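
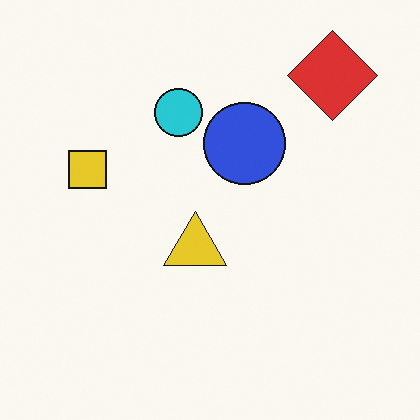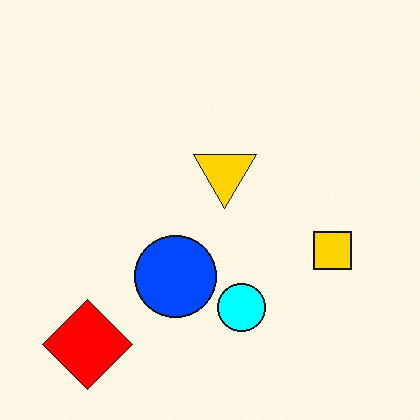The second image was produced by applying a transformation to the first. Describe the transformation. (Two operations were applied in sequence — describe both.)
The second image is the first heavily oversaturated, then rotated 180°.

All colors are more vivid — a global saturation change. The red diamond sits in the top-right of the first image and the bottom-left of the second — consistent with a whole-image 180° rotation.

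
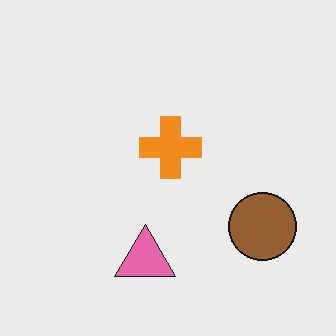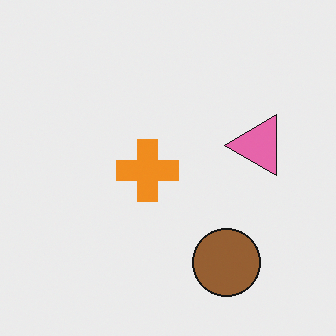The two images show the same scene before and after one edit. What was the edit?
The image was transposed (reflected across the top-left ↔ bottom-right diagonal).

Shapes have swapped their row and column positions — what was in the top-right is now in the bottom-left — a diagonal reflection.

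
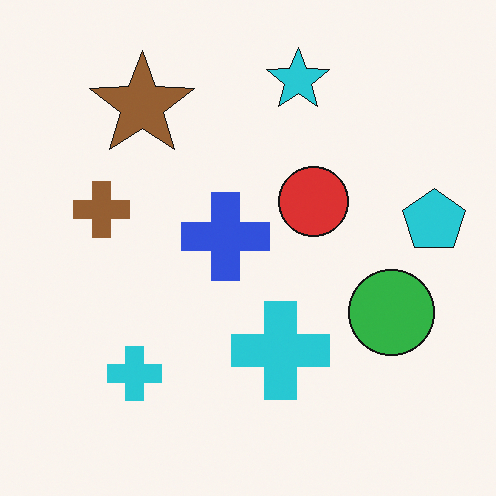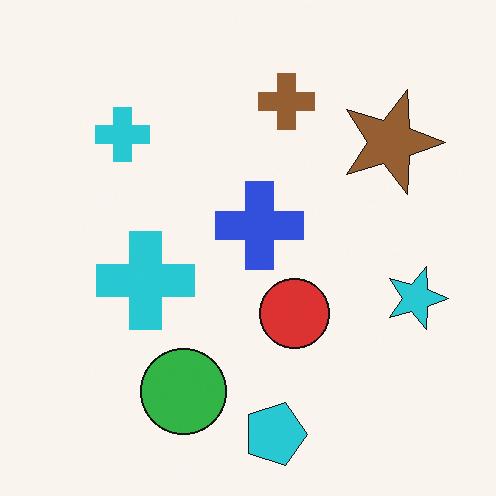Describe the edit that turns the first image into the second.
The image was rotated 90° clockwise.

The cyan pentagon sits in the right of the first image and the bottom of the second — consistent with a whole-image 90° clockwise rotation.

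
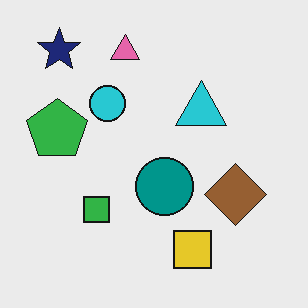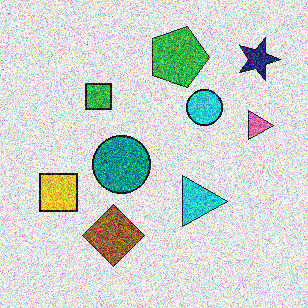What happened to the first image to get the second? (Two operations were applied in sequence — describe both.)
It was degraded with a thick layer of grain, then rotated 90° clockwise.

Random speckle covers the whole image, including the flat background. The navy star sits in the top-left of the first image and the top-right of the second — consistent with a whole-image 90° clockwise rotation.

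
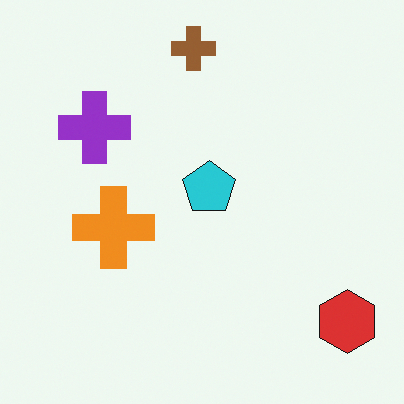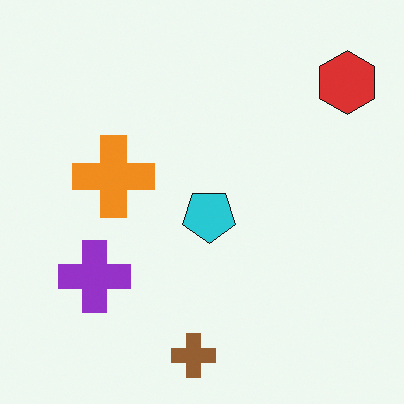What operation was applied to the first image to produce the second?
The image was flipped vertically (top ↔ bottom).

The brown cross is in the top of the first image and the bottom of the second — shapes on opposite sides of the horizontal midline have swapped in a mirror flip.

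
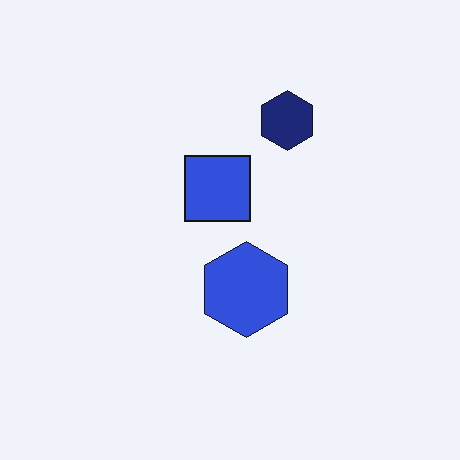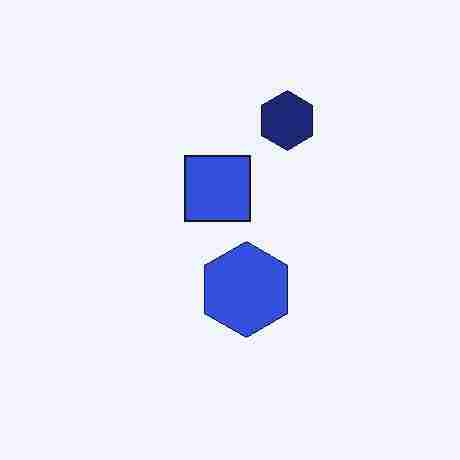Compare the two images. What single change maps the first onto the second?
This is the original image heavily JPEG-compressed with obvious blocking artifacts.

Blocky 8×8 compression artifacts appear around shape edges and the flat background shows ringing — characteristic JPEG degradation.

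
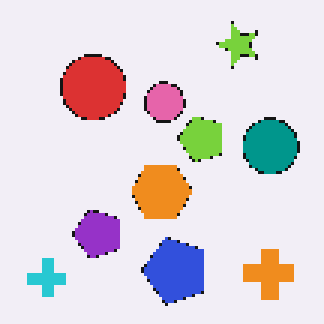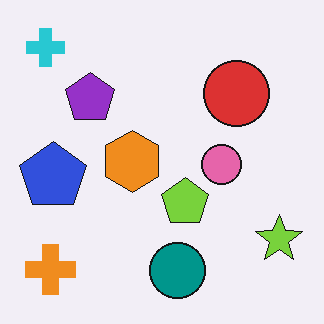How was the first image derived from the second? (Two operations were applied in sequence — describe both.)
This is the original image mildly pixelated, then rotated 90° counter-clockwise.

Shapes are reduced to large square blocks; fine edges and outlines are lost — a downscale-then-upscale (mosaic) effect. The cyan cross sits in the top-left of the second image and the bottom-left of the first — consistent with a whole-image 90° counter-clockwise rotation.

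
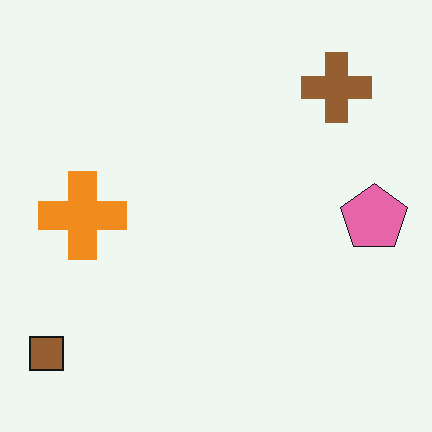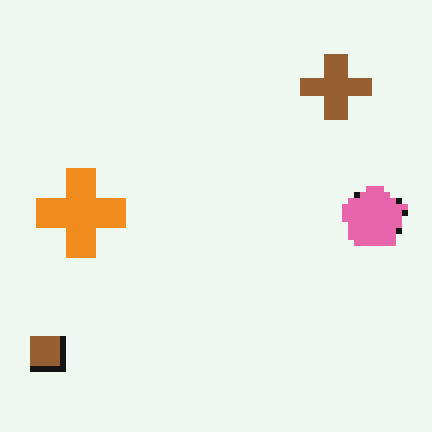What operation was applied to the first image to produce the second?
This is the original image pixelated into visible square blocks.

Shapes are reduced to large square blocks; fine edges and outlines are lost — a downscale-then-upscale (mosaic) effect.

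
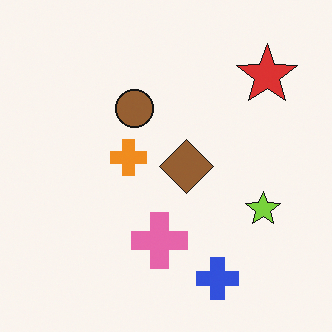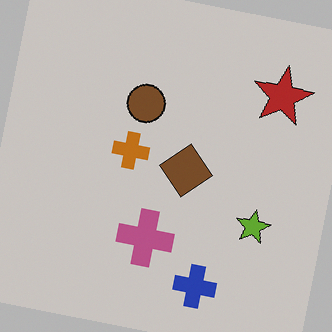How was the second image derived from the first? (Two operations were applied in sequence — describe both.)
The second image is the first slightly darkened, then rotated clockwise by a slight angle.

Every pixel — background and shapes alike — is uniformly darkened. Every shape is tilted by the same angle and the image corners show triangular fill wedges — a whole-image rotation by a non-right angle.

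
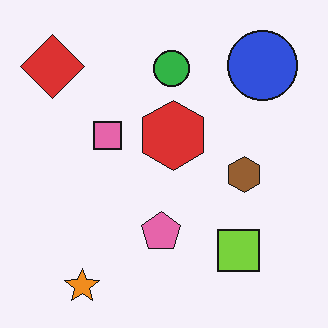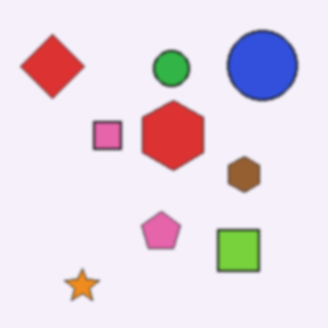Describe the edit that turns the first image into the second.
The image was slightly softened.

Shape edges and outlines are uniformly softened across the whole image.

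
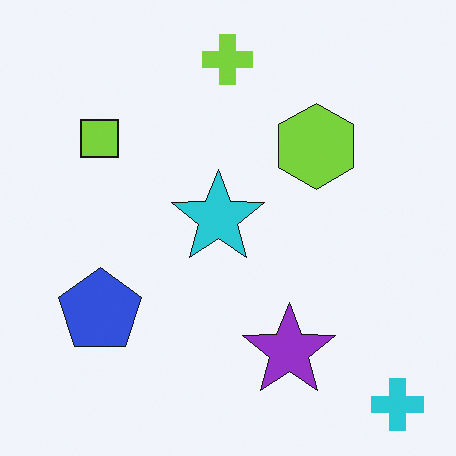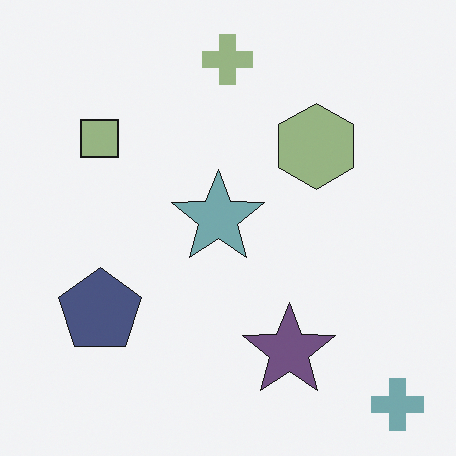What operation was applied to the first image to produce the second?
This is the original image made much more muted (saturation change).

All colors are more muted and greyish — a global saturation change.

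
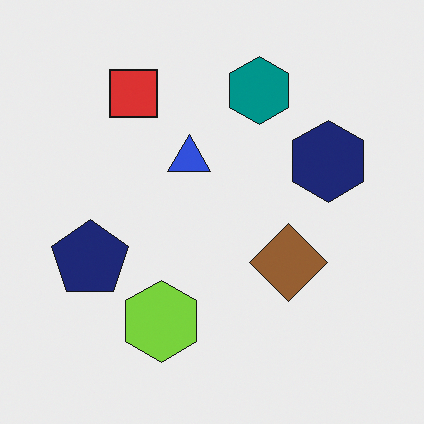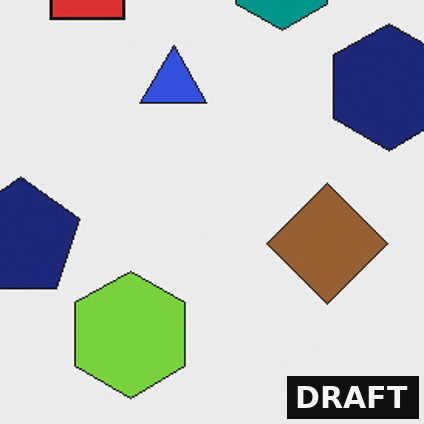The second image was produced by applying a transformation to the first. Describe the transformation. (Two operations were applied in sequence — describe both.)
The image was cropped slightly and scaled back up, then watermarked with the text "DRAFT" in the lower-right corner.

The visible shapes are larger and the field of view is narrower; shapes near the original edges may be partly or wholly outside the frame — a crop-and-rescale. A dark label reading "DRAFT" appears in the lower-right corner.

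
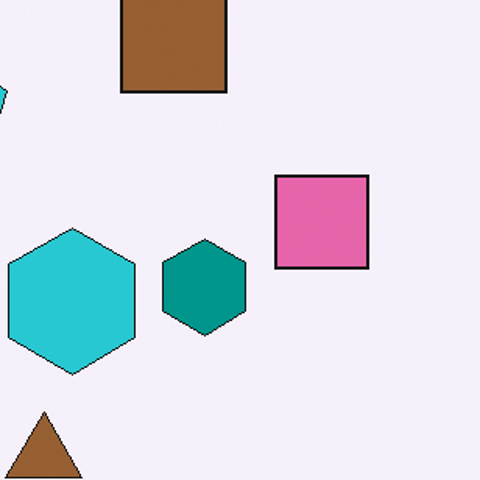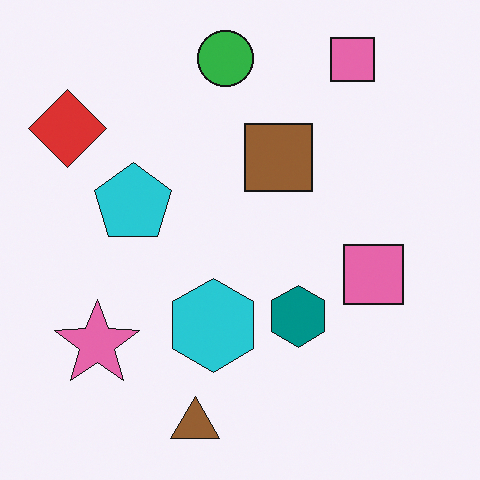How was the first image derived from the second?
This is the original image cropped to a modestly smaller region and rescaled.

The visible shapes are larger and the field of view is narrower; shapes near the original edges may be partly or wholly outside the frame — a crop-and-rescale.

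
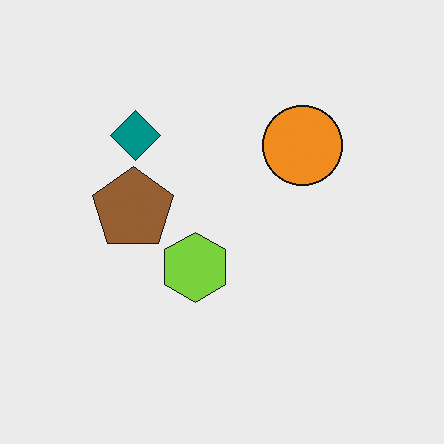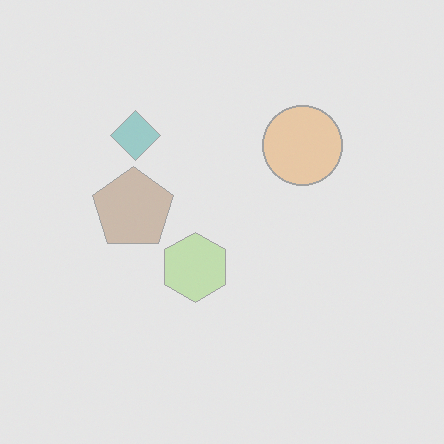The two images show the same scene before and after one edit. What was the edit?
The second image is the first washed out (contrast reduced).

Tones are pushed toward mid-grey across the whole image — a global contrast change.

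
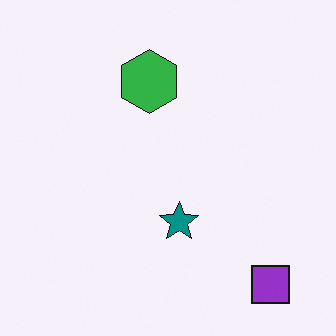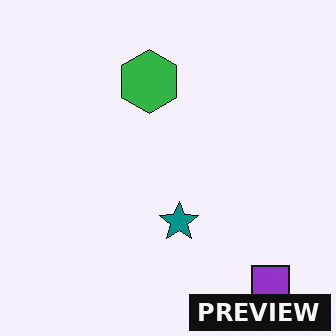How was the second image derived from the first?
The second image is the first watermarked with the text "PREVIEW" in the lower-right corner.

A dark label reading "PREVIEW" appears in the lower-right corner.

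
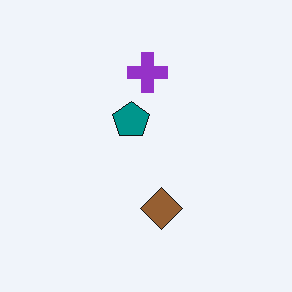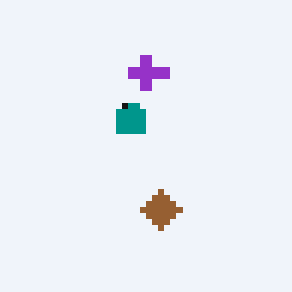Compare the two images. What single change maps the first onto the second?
This is the original image moderately pixelated.

Shapes are reduced to large square blocks; fine edges and outlines are lost — a downscale-then-upscale (mosaic) effect.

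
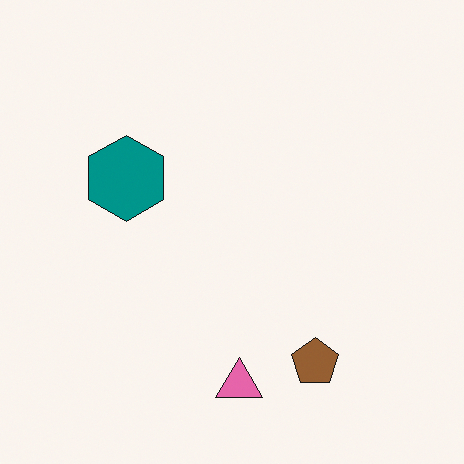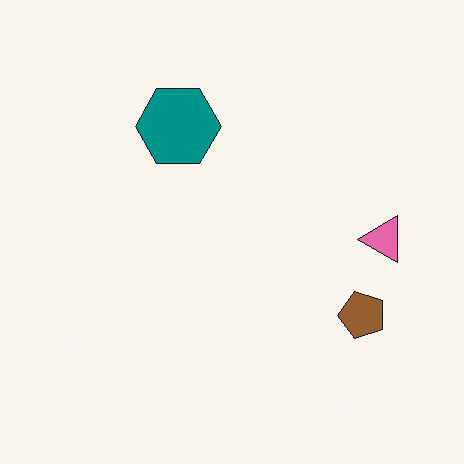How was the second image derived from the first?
The image was transposed (reflected across the top-left ↔ bottom-right diagonal).

Shapes have swapped their row and column positions — what was in the top-right is now in the bottom-left — a diagonal reflection.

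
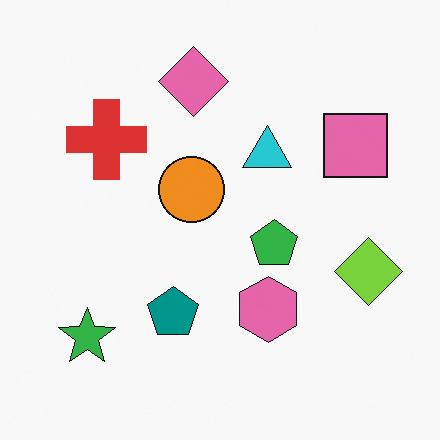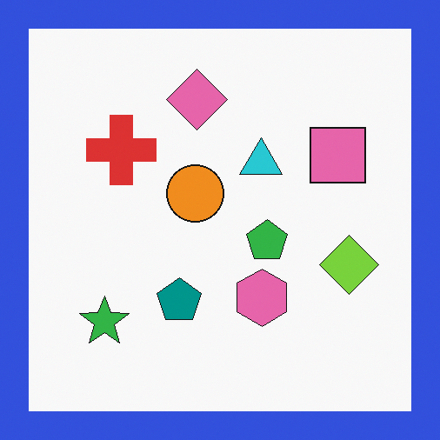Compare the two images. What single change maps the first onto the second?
It was framed with a blue border.

A solid blue frame runs around the edge of the second image, with the content slightly shrunk inside it.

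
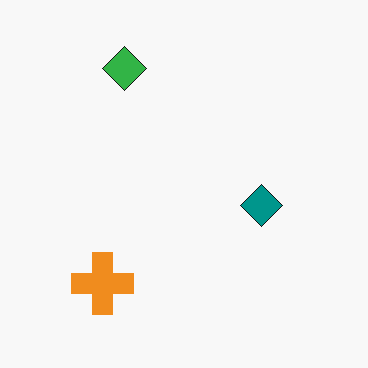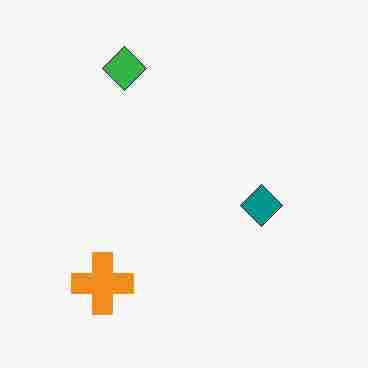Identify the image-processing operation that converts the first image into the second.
The image was heavily JPEG-compressed with obvious blocking artifacts.

Blocky 8×8 compression artifacts appear around shape edges and the flat background shows ringing — characteristic JPEG degradation.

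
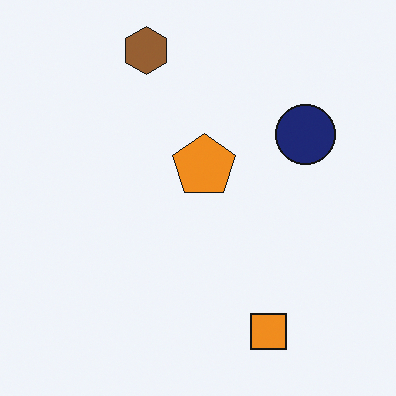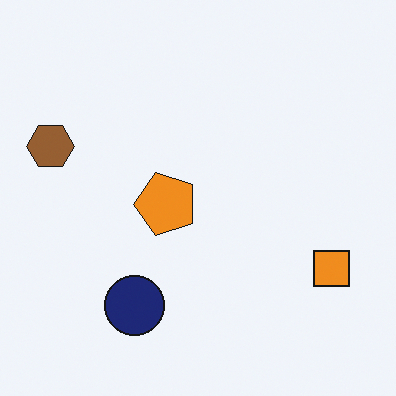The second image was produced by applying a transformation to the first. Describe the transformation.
This is the original image transposed (reflected across the top-left ↔ bottom-right diagonal).

Shapes have swapped their row and column positions — what was in the top-right is now in the bottom-left — a diagonal reflection.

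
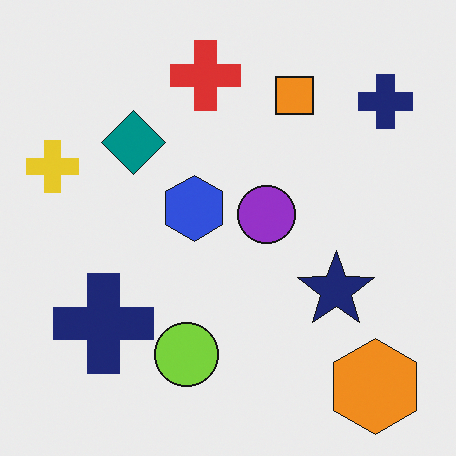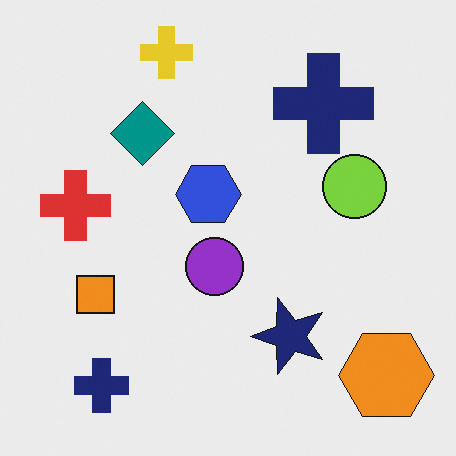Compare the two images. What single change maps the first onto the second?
The image was transposed (reflected across the top-left ↔ bottom-right diagonal).

Shapes have swapped their row and column positions — what was in the top-right is now in the bottom-left — a diagonal reflection.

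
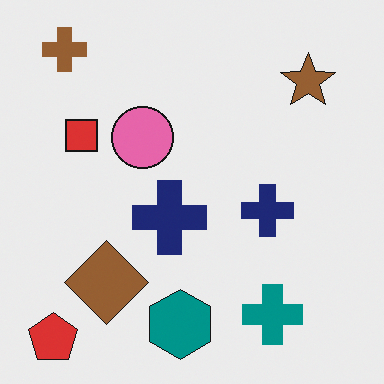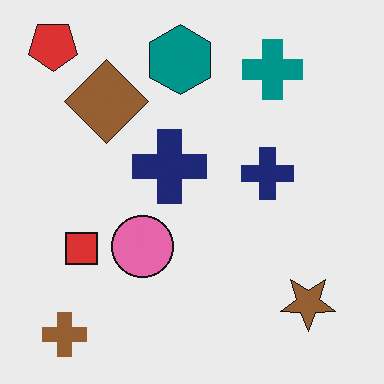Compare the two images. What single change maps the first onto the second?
It was flipped vertically (top ↔ bottom).

The red pentagon is in the bottom-left of the first image and the top-left of the second — shapes on opposite sides of the horizontal midline have swapped in a mirror flip.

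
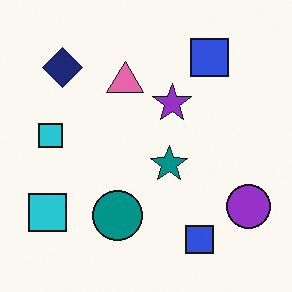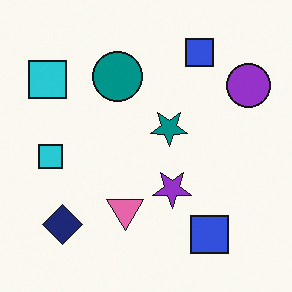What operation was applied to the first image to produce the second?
This is the original image flipped vertically (top ↔ bottom).

The navy diamond is in the top-left of the first image and the bottom-left of the second — shapes on opposite sides of the horizontal midline have swapped in a mirror flip.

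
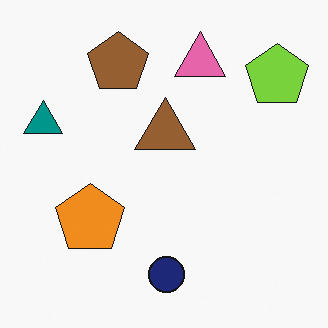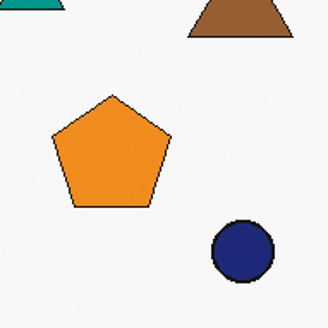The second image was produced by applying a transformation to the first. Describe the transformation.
The image was cropped tightly and scaled back up.

The visible shapes are larger and the field of view is narrower; shapes near the original edges may be partly or wholly outside the frame — a crop-and-rescale.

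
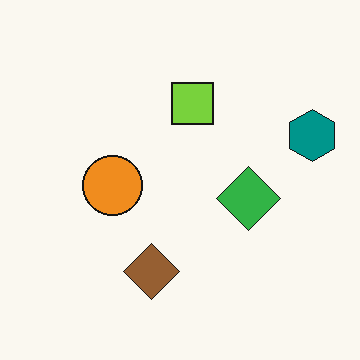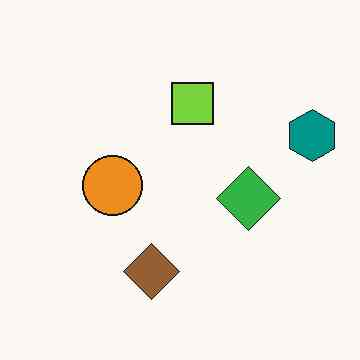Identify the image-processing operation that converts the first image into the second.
The image was JPEG-compressed with visible artifacts.

Blocky 8×8 compression artifacts appear around shape edges and the flat background shows ringing — characteristic JPEG degradation.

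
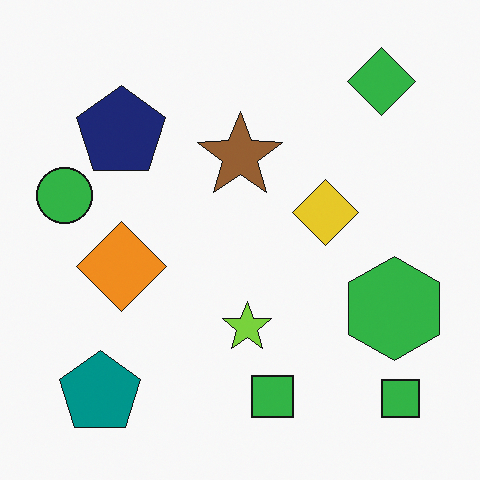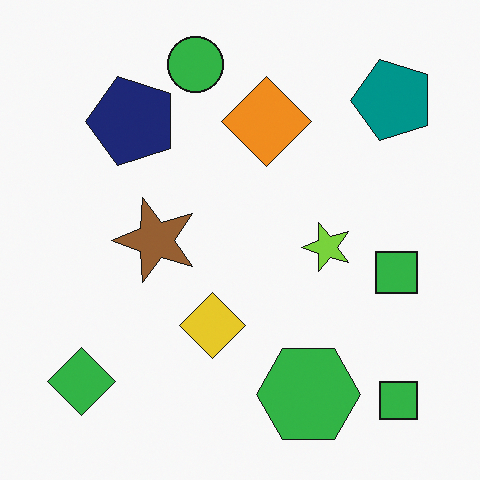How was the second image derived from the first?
This is the original image transposed (reflected across the top-left ↔ bottom-right diagonal).

Shapes have swapped their row and column positions — what was in the top-right is now in the bottom-left — a diagonal reflection.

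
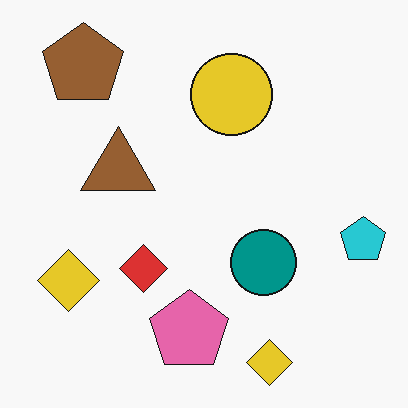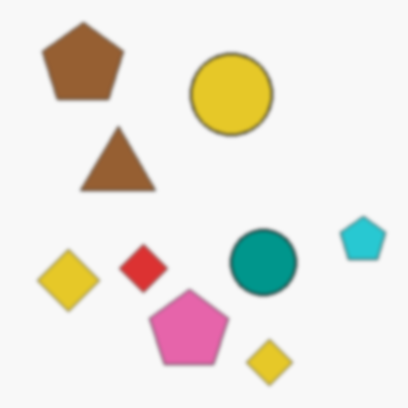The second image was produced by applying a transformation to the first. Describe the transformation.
Slightly softened.

Shape edges and outlines are uniformly softened across the whole image.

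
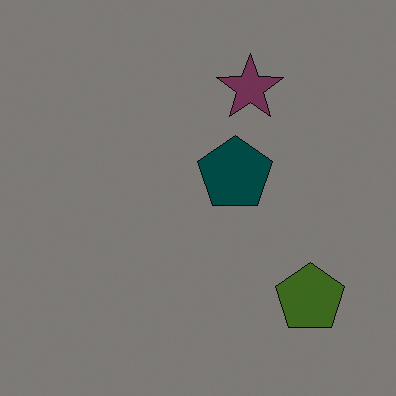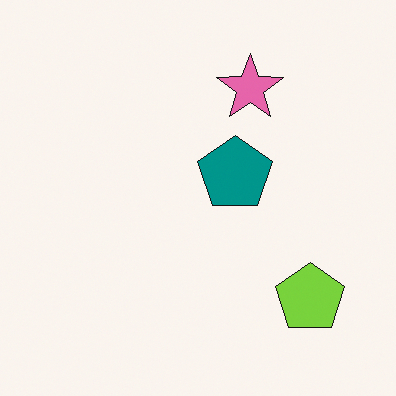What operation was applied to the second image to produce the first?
It was noticeably darkened.

Every pixel — background and shapes alike — is uniformly darkened.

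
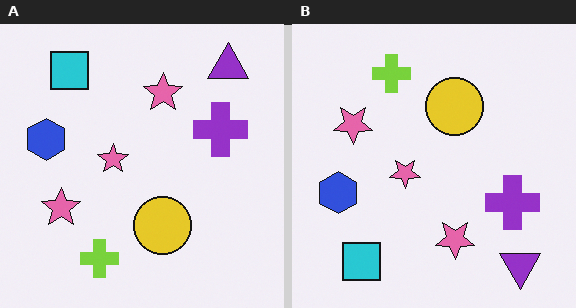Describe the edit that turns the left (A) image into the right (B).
The image was flipped vertically (top ↔ bottom).

The purple triangle is in the top-right of the left (A) image and the bottom-right of the right (B) — shapes on opposite sides of the horizontal midline have swapped in a mirror flip.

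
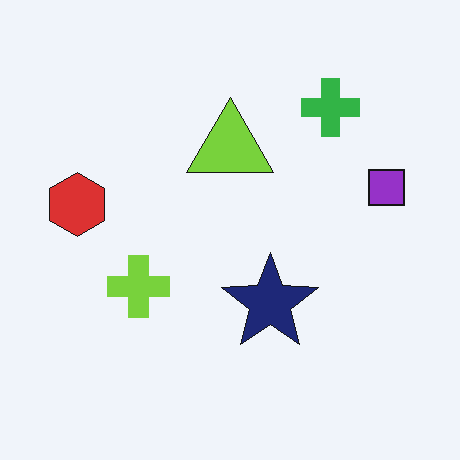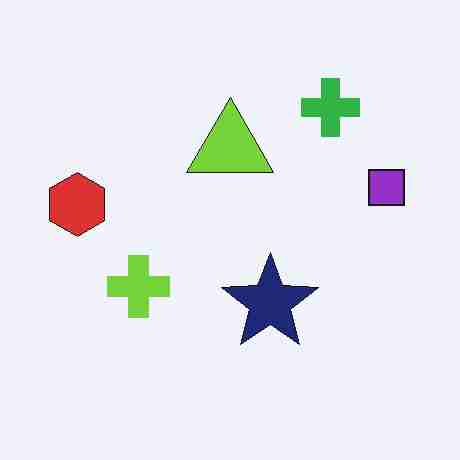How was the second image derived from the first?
Degraded with heavy JPEG compression.

Blocky 8×8 compression artifacts appear around shape edges and the flat background shows ringing — characteristic JPEG degradation.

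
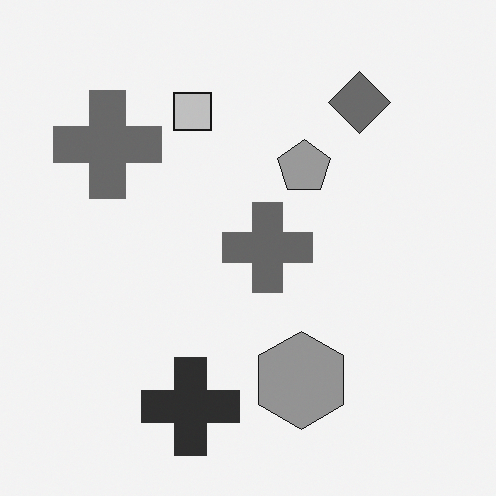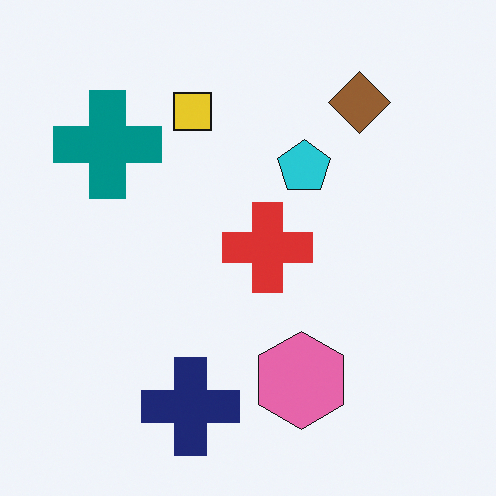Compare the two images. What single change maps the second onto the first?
It was converted to grayscale.

All color is removed — every shape is now a shade of grey.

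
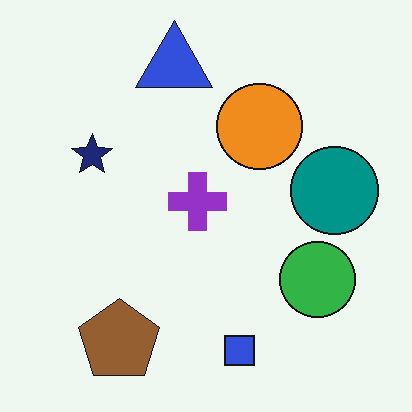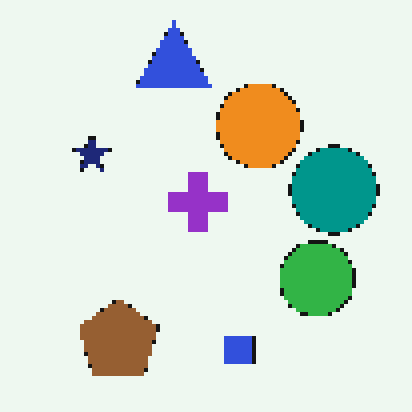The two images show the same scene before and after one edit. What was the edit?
The transformation is: mildly pixelated.

Shapes are reduced to large square blocks; fine edges and outlines are lost — a downscale-then-upscale (mosaic) effect.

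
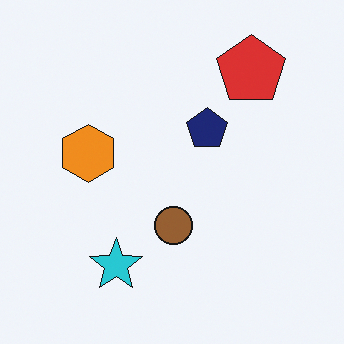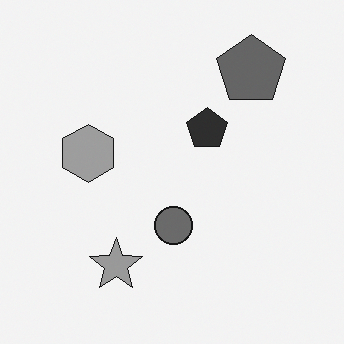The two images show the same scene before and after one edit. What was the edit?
Converted to grayscale.

All color is removed — every shape is now a shade of grey.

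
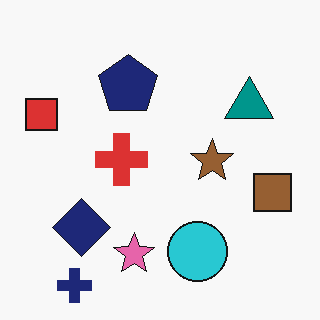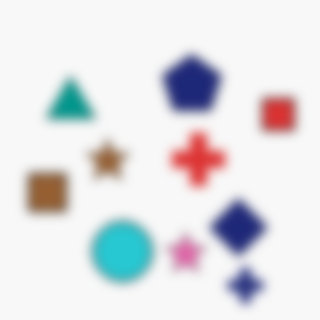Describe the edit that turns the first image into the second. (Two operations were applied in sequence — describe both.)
The second image is the first heavily blurred, then flipped horizontally (left ↔ right).

Shape edges and outlines are uniformly softened across the whole image. The red square is in the left of the first image and the right of the second — shapes on opposite sides of the vertical midline have swapped in a mirror flip.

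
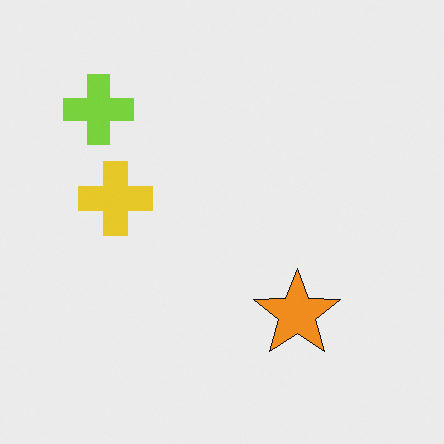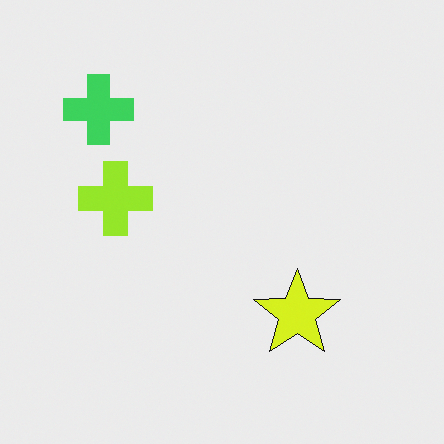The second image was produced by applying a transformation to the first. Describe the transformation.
The image was hue-shifted by a small amount.

Every shape's color has rotated by the same amount around the hue wheel — a uniform hue shift.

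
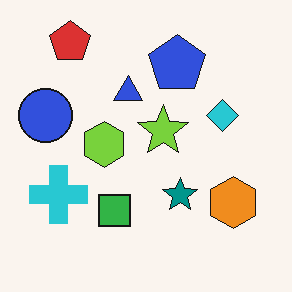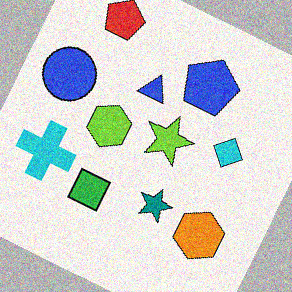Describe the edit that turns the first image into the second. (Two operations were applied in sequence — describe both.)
Rotated clockwise by a clearly visible amount, then degraded with moderate additive noise.

Every shape is tilted by the same angle and the image corners show triangular fill wedges — a whole-image rotation by a non-right angle. Random speckle covers the whole image, including the flat background.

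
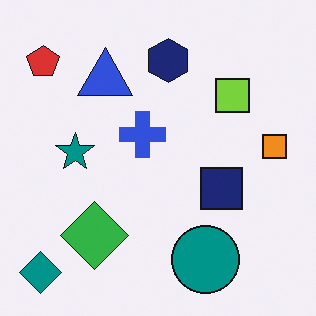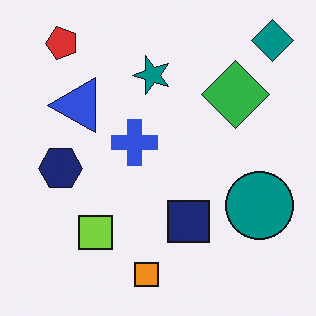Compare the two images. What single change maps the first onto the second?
It was transposed (reflected across the top-left ↔ bottom-right diagonal).

Shapes have swapped their row and column positions — what was in the top-right is now in the bottom-left — a diagonal reflection.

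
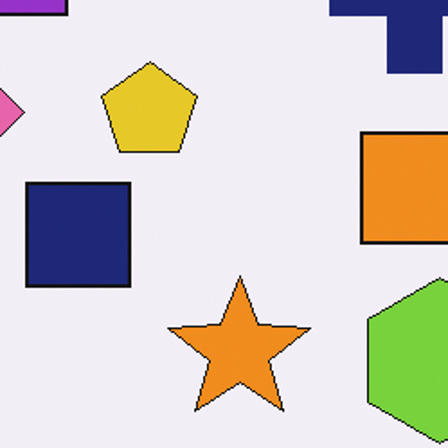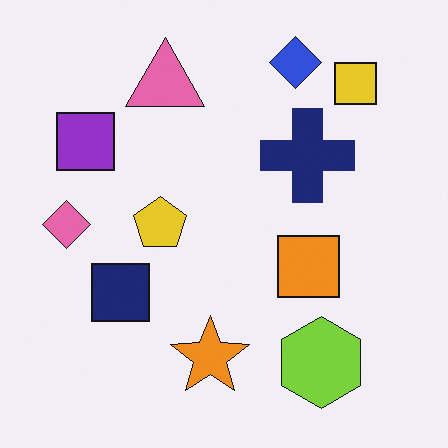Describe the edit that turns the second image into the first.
Cropped to a noticeably smaller region and rescaled.

The visible shapes are larger and the field of view is narrower; shapes near the original edges may be partly or wholly outside the frame — a crop-and-rescale.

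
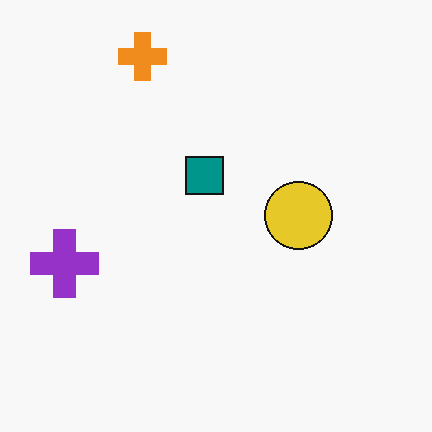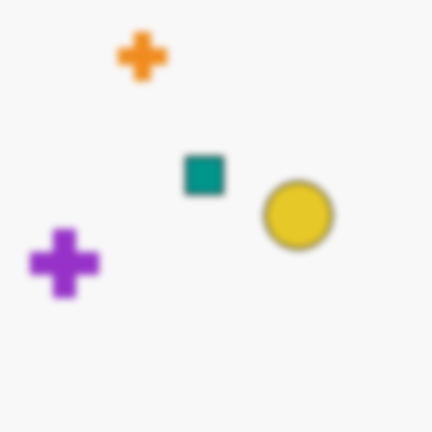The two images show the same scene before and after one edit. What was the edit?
It was moderately blurred.

Shape edges and outlines are uniformly softened across the whole image.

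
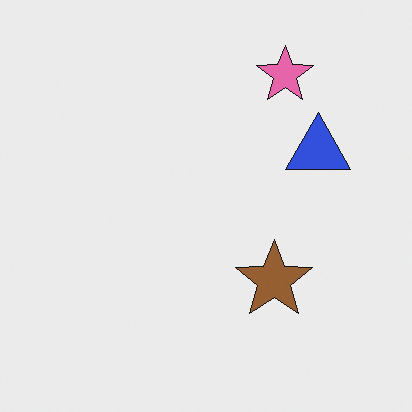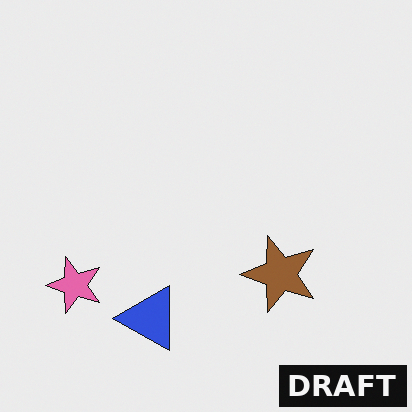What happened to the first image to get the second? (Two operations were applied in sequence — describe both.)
Transposed (reflected across the top-left ↔ bottom-right diagonal), then watermarked with the text "DRAFT" in the lower-right corner.

Shapes have swapped their row and column positions — what was in the top-right is now in the bottom-left — a diagonal reflection. A dark label reading "DRAFT" appears in the lower-right corner.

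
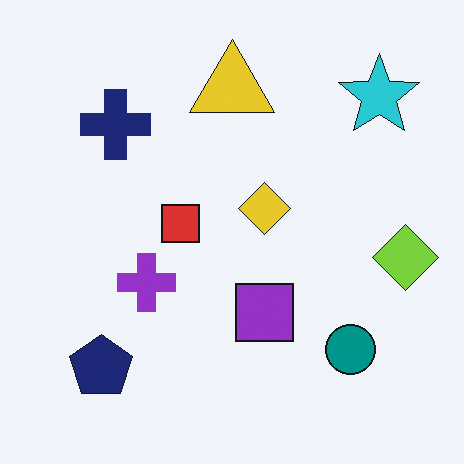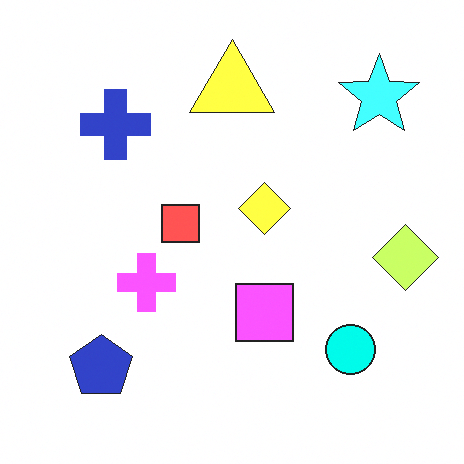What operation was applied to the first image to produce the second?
The second image is the first brightened a lot.

Every pixel — background and shapes alike — is uniformly brightened.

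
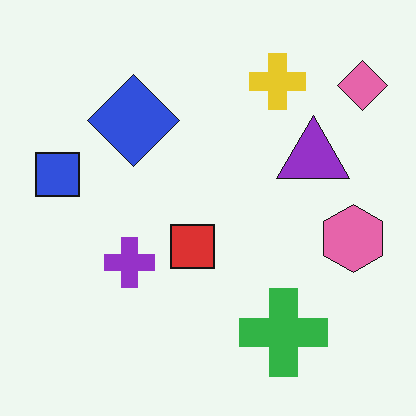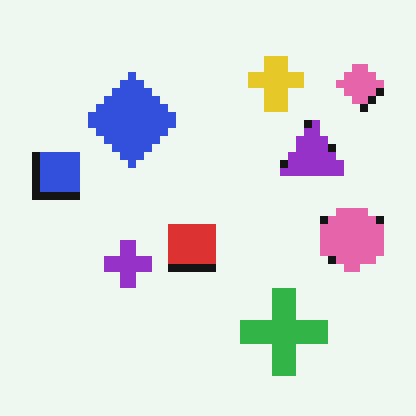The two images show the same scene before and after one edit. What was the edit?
The second image is the first moderately pixelated.

Shapes are reduced to large square blocks; fine edges and outlines are lost — a downscale-then-upscale (mosaic) effect.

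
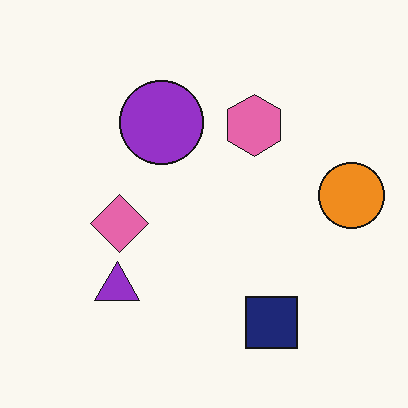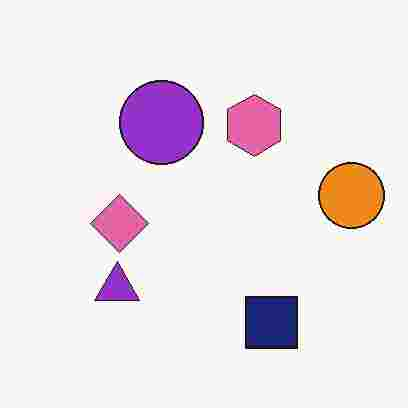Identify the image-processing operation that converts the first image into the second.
The transformation is: heavily JPEG-compressed with obvious blocking artifacts.

Blocky 8×8 compression artifacts appear around shape edges and the flat background shows ringing — characteristic JPEG degradation.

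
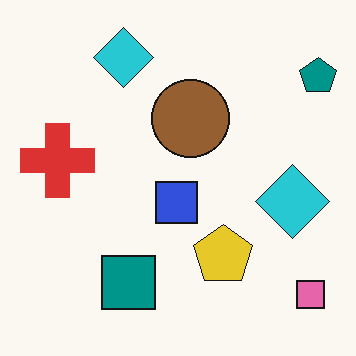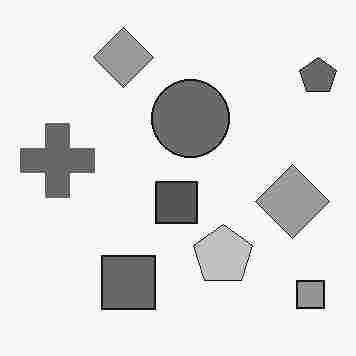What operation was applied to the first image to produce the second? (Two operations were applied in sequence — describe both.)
Converted to grayscale, then degraded with heavy JPEG compression.

All color is removed — every shape is now a shade of grey. Blocky 8×8 compression artifacts appear around shape edges and the flat background shows ringing — characteristic JPEG degradation.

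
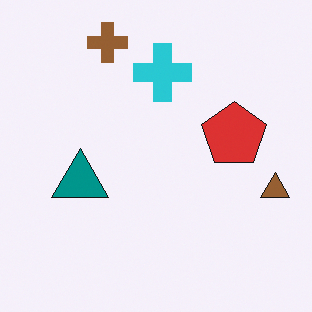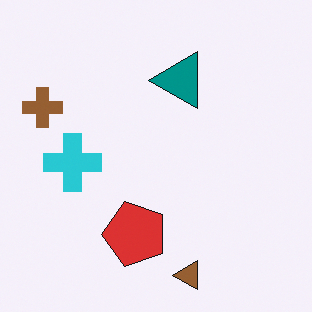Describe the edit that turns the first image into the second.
It was transposed (reflected across the top-left ↔ bottom-right diagonal).

Shapes have swapped their row and column positions — what was in the top-right is now in the bottom-left — a diagonal reflection.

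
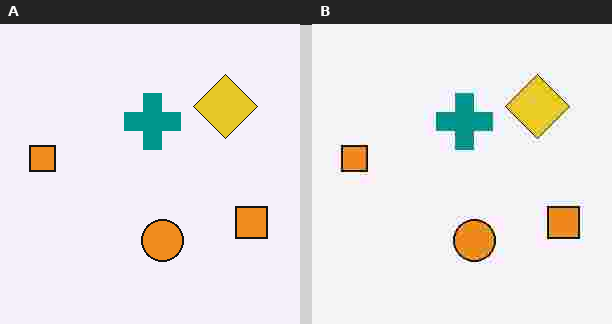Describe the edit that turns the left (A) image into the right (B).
It was heavily JPEG-compressed with obvious blocking artifacts.

Blocky 8×8 compression artifacts appear around shape edges and the flat background shows ringing — characteristic JPEG degradation.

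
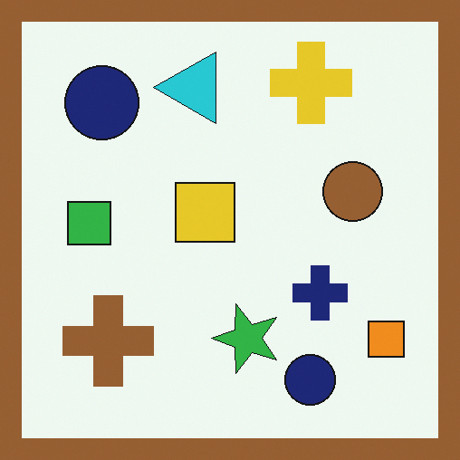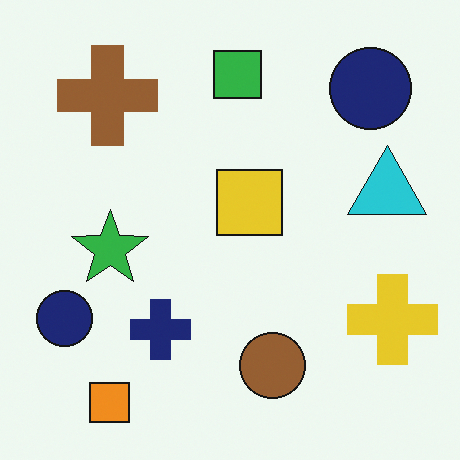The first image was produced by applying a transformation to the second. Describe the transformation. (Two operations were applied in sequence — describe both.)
The first image is the second rotated 90° counter-clockwise, then framed with a brown border.

The orange square sits in the bottom-left of the second image and the bottom-right of the first — consistent with a whole-image 90° counter-clockwise rotation. A solid brown frame runs around the edge of the first image, with the content slightly shrunk inside it.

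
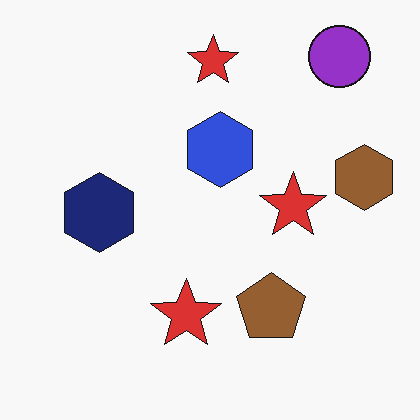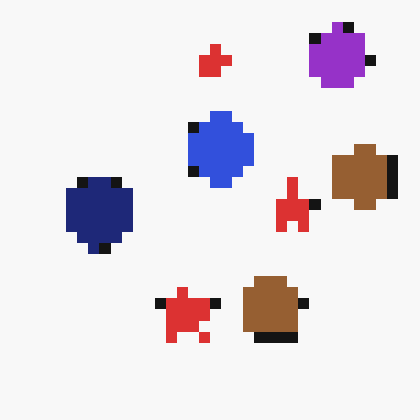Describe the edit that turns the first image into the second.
Coarsely pixelated.

Shapes are reduced to large square blocks; fine edges and outlines are lost — a downscale-then-upscale (mosaic) effect.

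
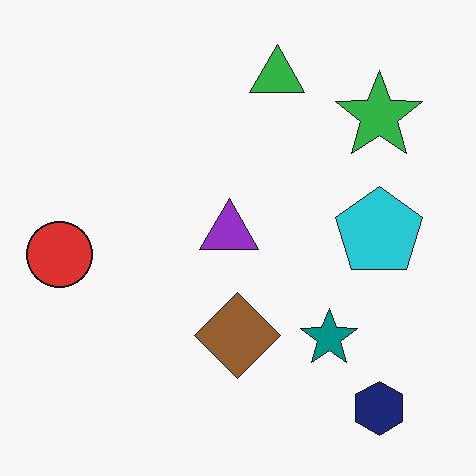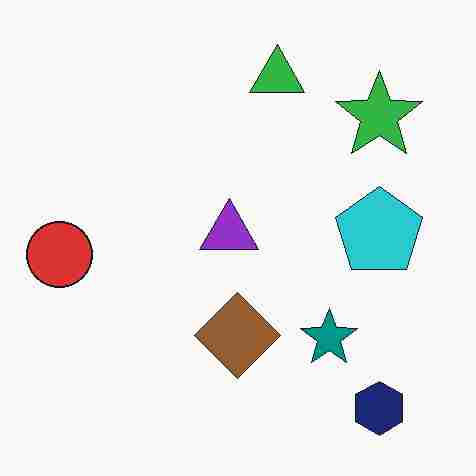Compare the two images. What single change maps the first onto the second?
The second image is the first heavily JPEG-compressed with obvious blocking artifacts.

Blocky 8×8 compression artifacts appear around shape edges and the flat background shows ringing — characteristic JPEG degradation.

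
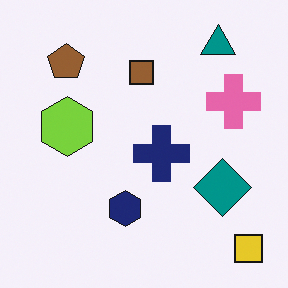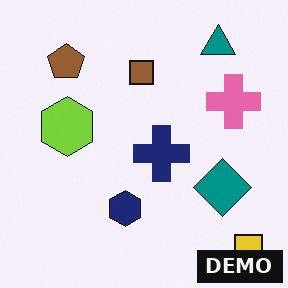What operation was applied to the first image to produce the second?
The transformation is: watermarked with the text "DEMO" in the lower-right corner.

A dark label reading "DEMO" appears in the lower-right corner.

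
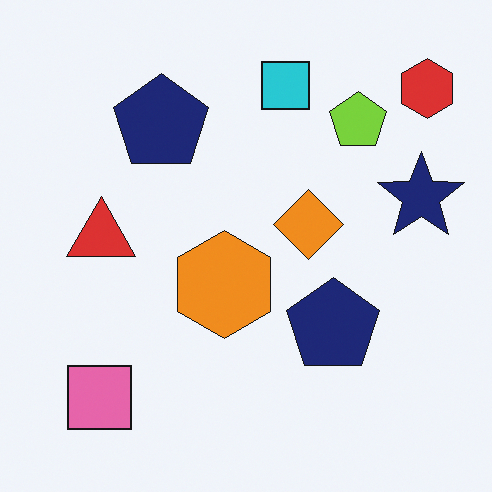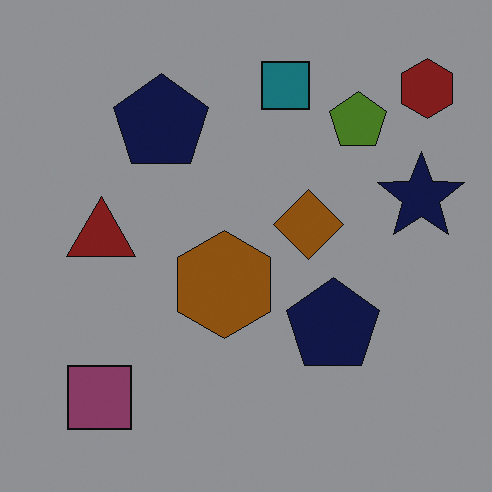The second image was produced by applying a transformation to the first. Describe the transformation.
It was substantially darkened.

Every pixel — background and shapes alike — is uniformly darkened.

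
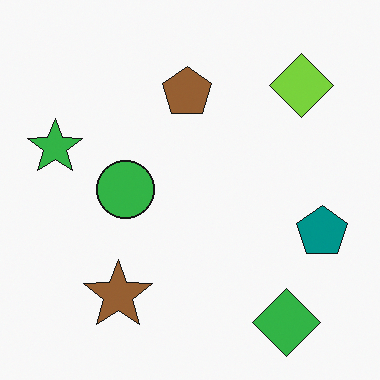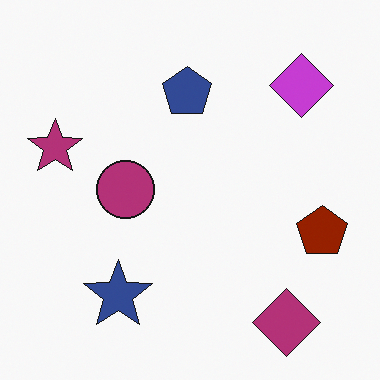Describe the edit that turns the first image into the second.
This is the original image hue-shifted by a large amount.

Every shape's color has rotated by the same amount around the hue wheel — a uniform hue shift.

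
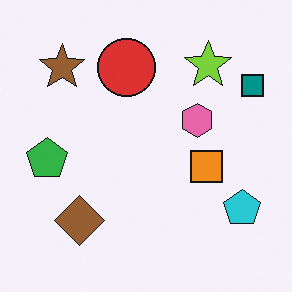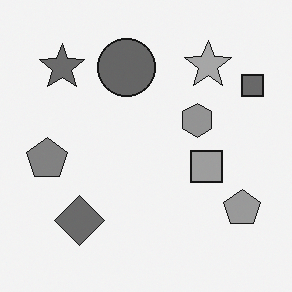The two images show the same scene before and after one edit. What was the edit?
The transformation is: converted to grayscale.

All color is removed — every shape is now a shade of grey.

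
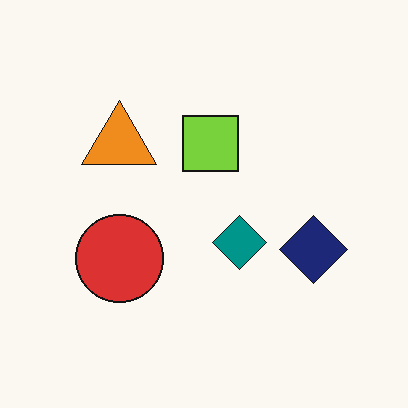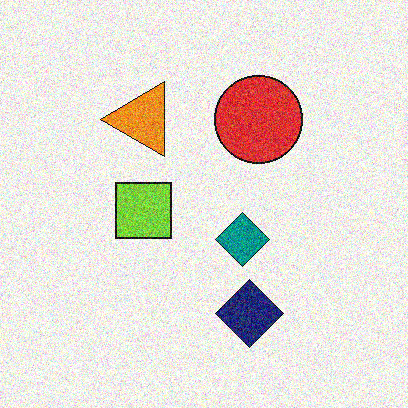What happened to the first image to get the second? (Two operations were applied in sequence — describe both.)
The second image is the first transposed (reflected across the top-left ↔ bottom-right diagonal), then degraded with a thick layer of grain.

Shapes have swapped their row and column positions — what was in the top-right is now in the bottom-left — a diagonal reflection. Random speckle covers the whole image, including the flat background.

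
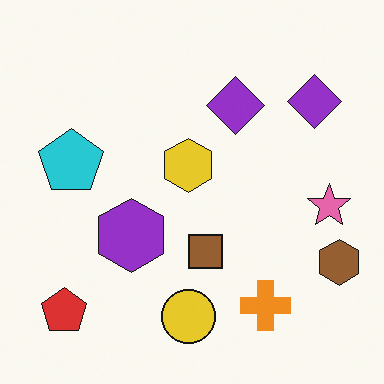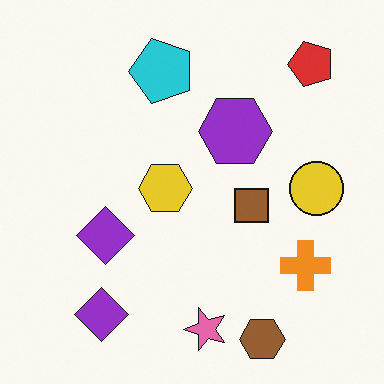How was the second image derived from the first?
The transformation is: transposed (reflected across the top-left ↔ bottom-right diagonal).

Shapes have swapped their row and column positions — what was in the top-right is now in the bottom-left — a diagonal reflection.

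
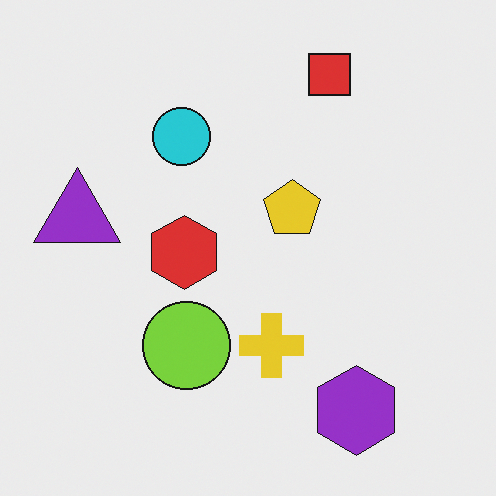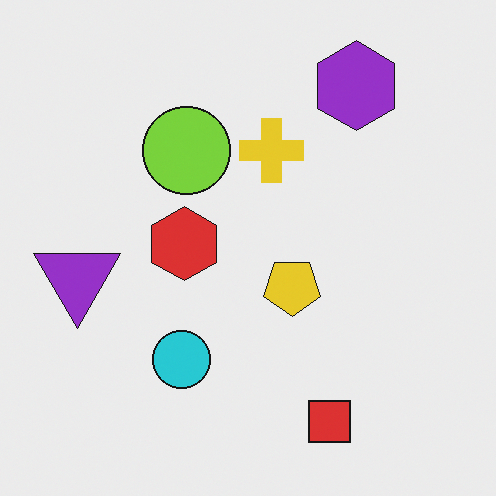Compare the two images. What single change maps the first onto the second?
The second image is the first flipped vertically (top ↔ bottom).

The red square is in the top of the first image and the bottom of the second — shapes on opposite sides of the horizontal midline have swapped in a mirror flip.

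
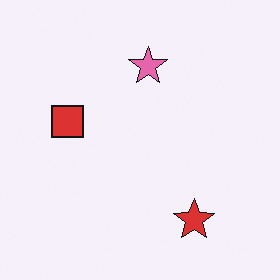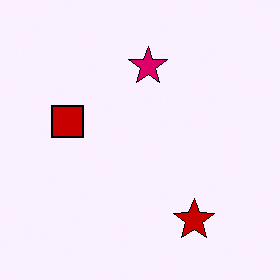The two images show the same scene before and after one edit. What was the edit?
The transformation is: given much higher contrast.

Tones are pushed away from mid-grey across the whole image — a global contrast change.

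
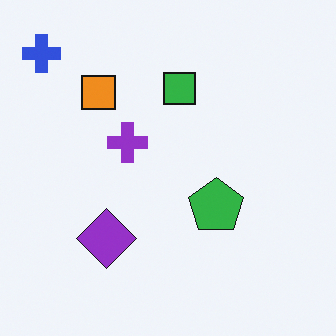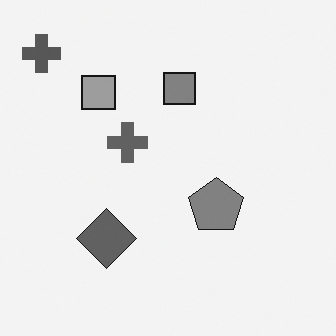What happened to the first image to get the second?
It was converted to grayscale.

All color is removed — every shape is now a shade of grey.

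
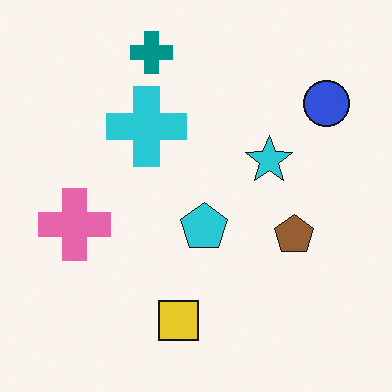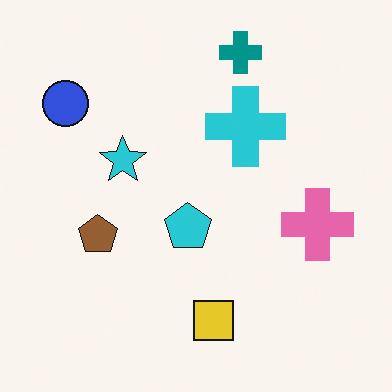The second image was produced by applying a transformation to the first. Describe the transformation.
The image was flipped horizontally (left ↔ right).

The blue circle is in the top-right of the first image and the top-left of the second — shapes on opposite sides of the vertical midline have swapped in a mirror flip.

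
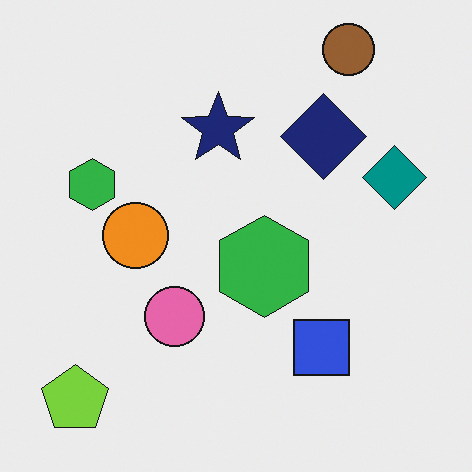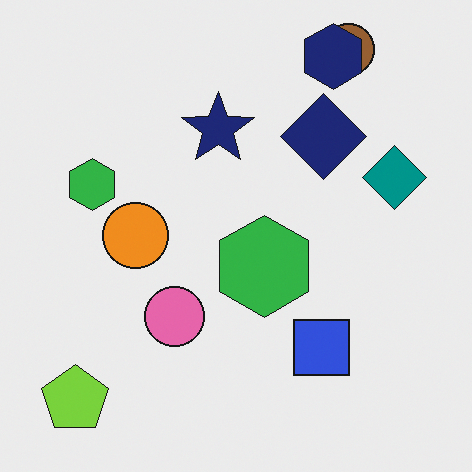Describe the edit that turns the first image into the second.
Overlaid with an additional navy hexagon.

A navy hexagon appears in the second image that is absent from the first.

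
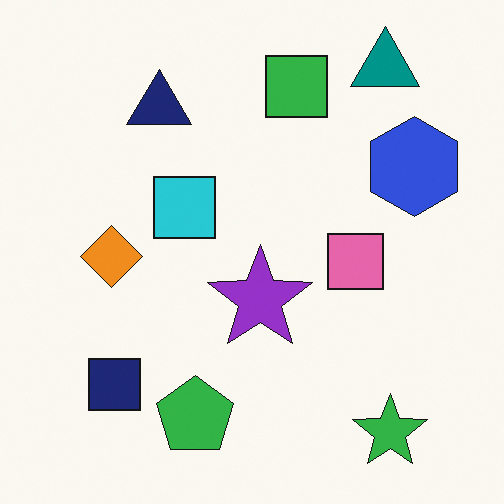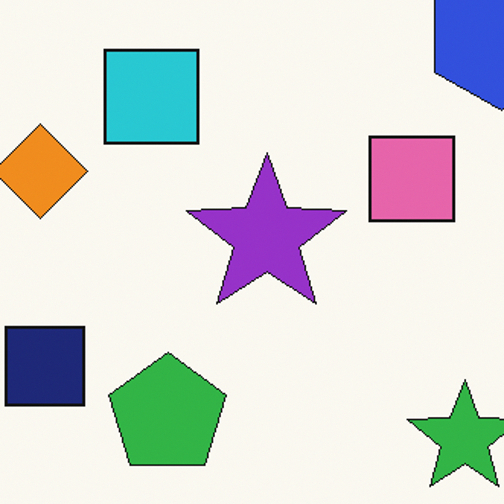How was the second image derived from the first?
This is the original image cropped slightly and scaled back up.

The visible shapes are larger and the field of view is narrower; shapes near the original edges may be partly or wholly outside the frame — a crop-and-rescale.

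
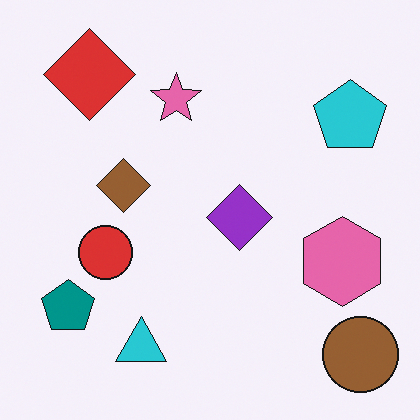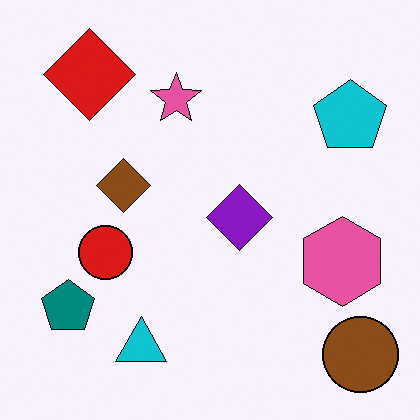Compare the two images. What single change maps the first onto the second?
Given slightly increased contrast.

Tones are pushed away from mid-grey across the whole image — a global contrast change.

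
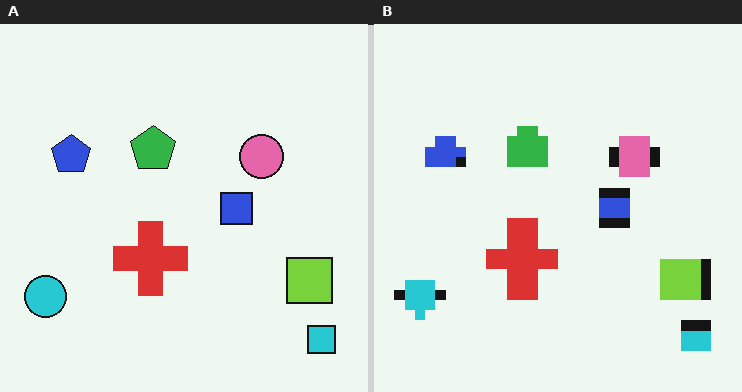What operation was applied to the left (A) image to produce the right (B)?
It was coarsely pixelated.

Shapes are reduced to large square blocks; fine edges and outlines are lost — a downscale-then-upscale (mosaic) effect.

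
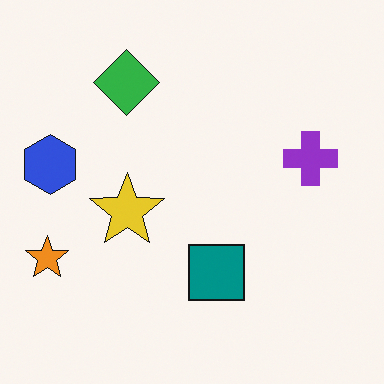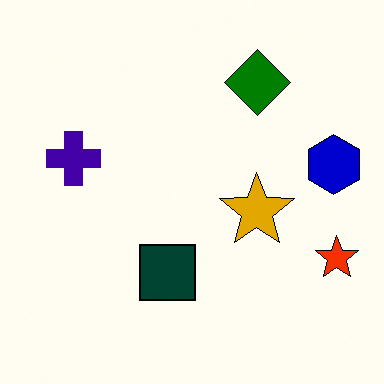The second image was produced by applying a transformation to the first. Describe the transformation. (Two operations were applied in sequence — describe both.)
It was flipped horizontally (left ↔ right), then boosted in contrast.

The orange star is in the bottom-left of the first image and the bottom-right of the second — shapes on opposite sides of the vertical midline have swapped in a mirror flip. Tones are pushed away from mid-grey across the whole image — a global contrast change.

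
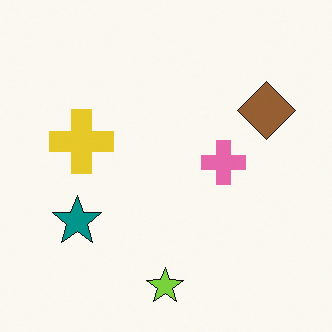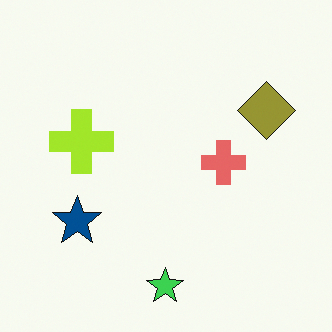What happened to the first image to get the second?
Hue-shifted slightly.

Every shape's color has rotated by the same amount around the hue wheel — a uniform hue shift.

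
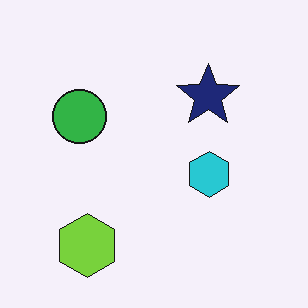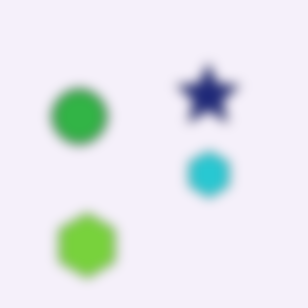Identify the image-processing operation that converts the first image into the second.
The image was heavily blurred.

Shape edges and outlines are uniformly softened across the whole image.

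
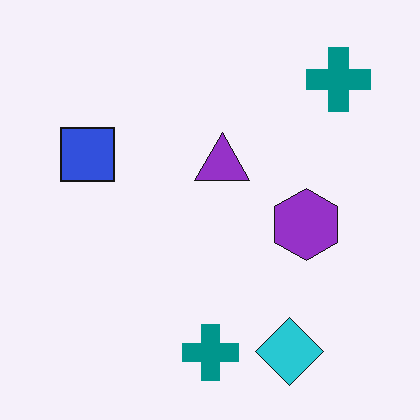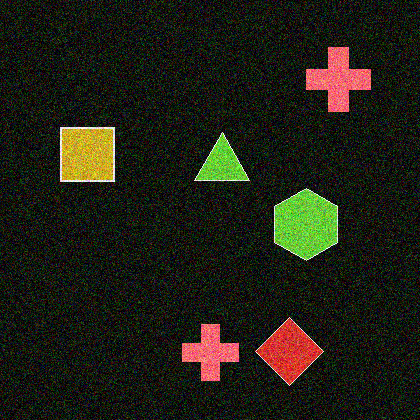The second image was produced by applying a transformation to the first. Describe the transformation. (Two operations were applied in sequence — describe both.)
It was color-inverted (negative), then degraded with a thick layer of grain.

The light background has become dark and every shape's color is its complement — a photographic negative. Random speckle covers the whole image, including the flat background.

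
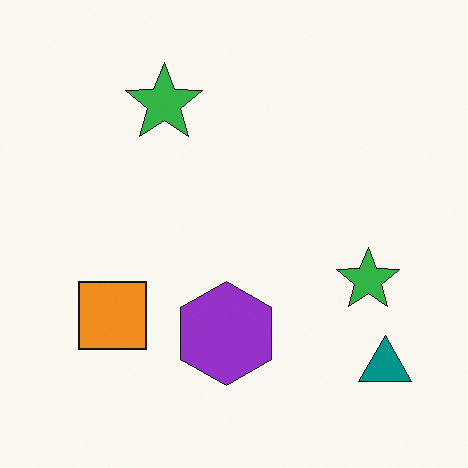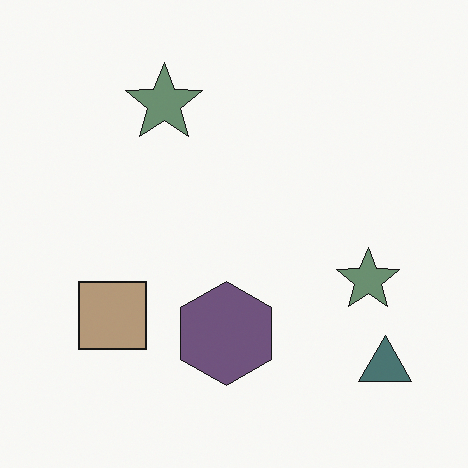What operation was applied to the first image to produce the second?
The image was made much more muted (saturation change).

All colors are more muted and greyish — a global saturation change.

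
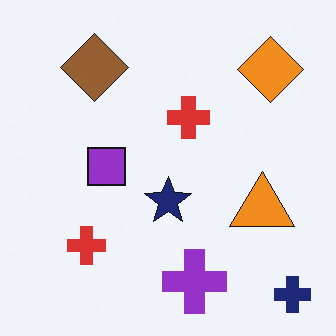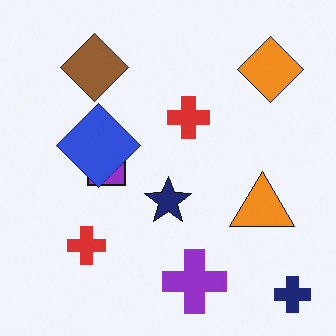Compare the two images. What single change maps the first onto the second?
Overlaid with an additional blue diamond.

A blue diamond appears in the second image that is absent from the first.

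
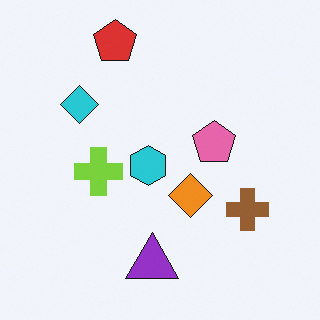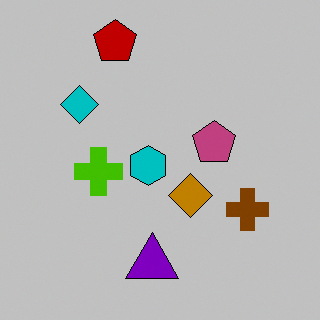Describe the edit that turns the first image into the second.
Heavily posterized to just a handful of flat colors.

Each flat color has snapped to a coarser quantized level — most visibly, the near-white background has dropped to a flat grey.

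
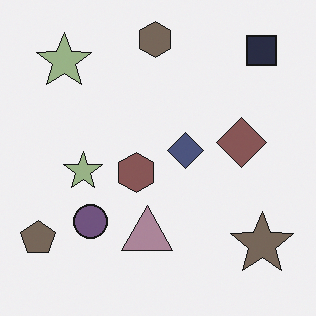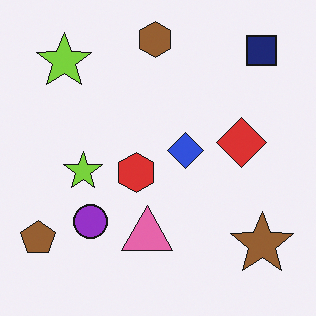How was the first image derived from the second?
This is the original image heavily desaturated.

All colors are more muted and greyish — a global saturation change.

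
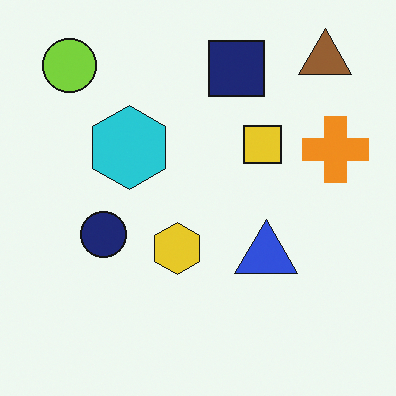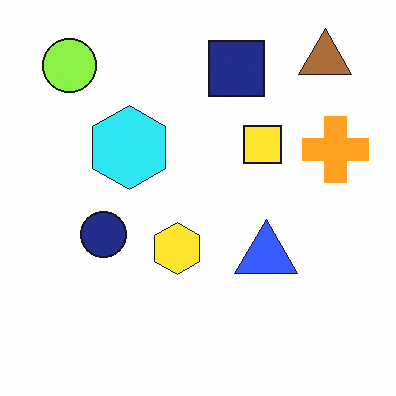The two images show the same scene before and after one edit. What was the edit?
This is the original image brightened a little.

Every pixel — background and shapes alike — is uniformly brightened.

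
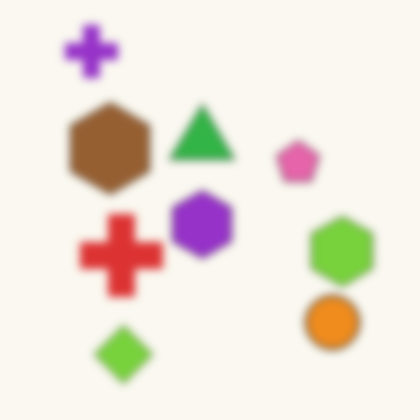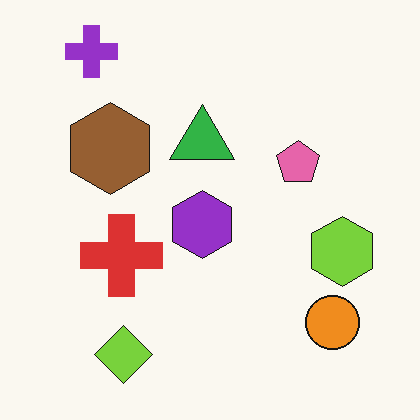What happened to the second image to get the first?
The image was moderately blurred.

Shape edges and outlines are uniformly softened across the whole image.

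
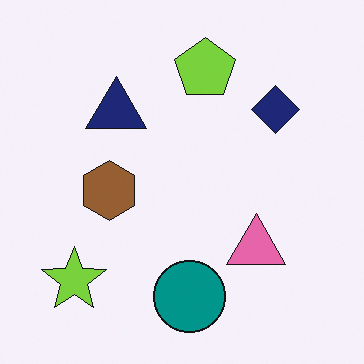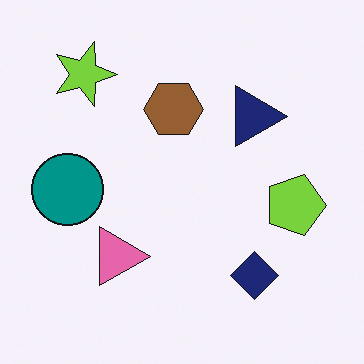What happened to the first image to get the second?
The image was rotated 90° clockwise.

The lime star sits in the bottom-left of the first image and the top-left of the second — consistent with a whole-image 90° clockwise rotation.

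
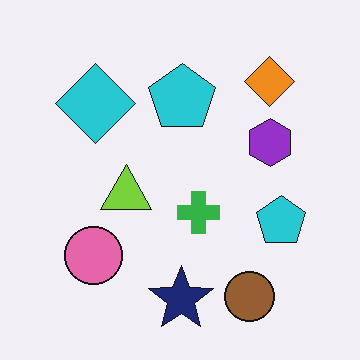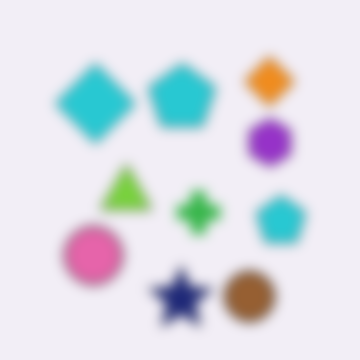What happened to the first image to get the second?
Strongly gaussian-blurred.

Shape edges and outlines are uniformly softened across the whole image.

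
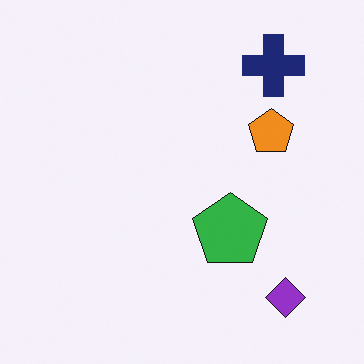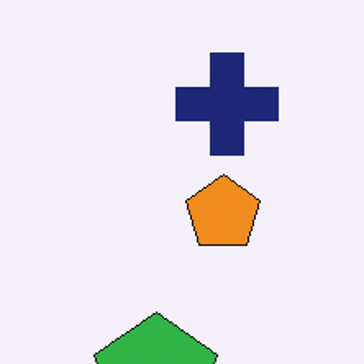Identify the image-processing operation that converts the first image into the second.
The second image is the first cropped to a noticeably smaller region and rescaled.

The visible shapes are larger and the field of view is narrower; shapes near the original edges may be partly or wholly outside the frame — a crop-and-rescale.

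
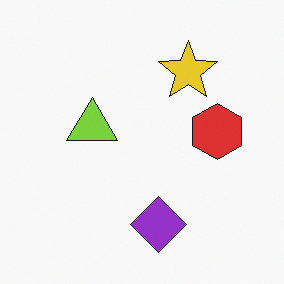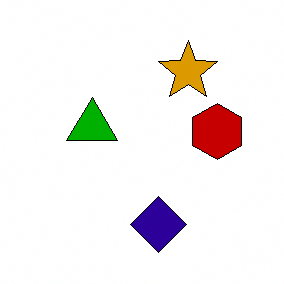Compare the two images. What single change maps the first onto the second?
It was given much higher contrast.

Tones are pushed away from mid-grey across the whole image — a global contrast change.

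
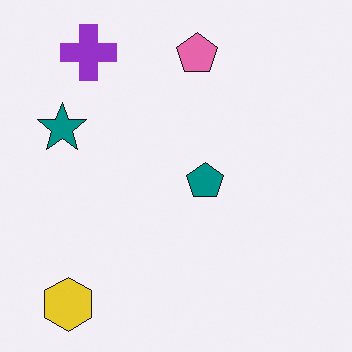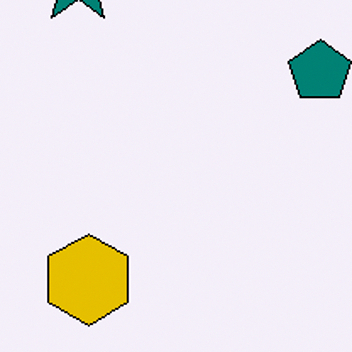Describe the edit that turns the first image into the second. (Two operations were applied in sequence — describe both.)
This is the original image cropped tightly and scaled back up, then given slightly increased contrast.

The visible shapes are larger and the field of view is narrower; shapes near the original edges may be partly or wholly outside the frame — a crop-and-rescale. Tones are pushed away from mid-grey across the whole image — a global contrast change.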